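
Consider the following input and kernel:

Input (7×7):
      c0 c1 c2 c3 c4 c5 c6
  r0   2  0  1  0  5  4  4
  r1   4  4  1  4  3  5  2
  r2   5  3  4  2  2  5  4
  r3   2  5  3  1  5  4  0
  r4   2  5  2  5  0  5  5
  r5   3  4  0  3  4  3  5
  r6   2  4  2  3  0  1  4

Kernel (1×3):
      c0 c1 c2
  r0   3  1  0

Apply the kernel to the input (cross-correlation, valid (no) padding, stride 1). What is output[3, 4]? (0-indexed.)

The receptive field on the input at this output position is [5 4 0]. Elementwise product with the kernel and sum: 5·3 + 4·1.

19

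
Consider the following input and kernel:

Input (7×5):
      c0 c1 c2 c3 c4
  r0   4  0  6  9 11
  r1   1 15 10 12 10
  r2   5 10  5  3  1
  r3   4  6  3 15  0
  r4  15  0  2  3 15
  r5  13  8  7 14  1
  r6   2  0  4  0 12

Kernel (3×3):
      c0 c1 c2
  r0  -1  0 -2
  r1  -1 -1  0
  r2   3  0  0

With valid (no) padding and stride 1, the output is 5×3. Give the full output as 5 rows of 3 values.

Output[0,0]: The receptive field on the input at this output position is [4 0 6 / 1 15 10 / 5 10 5]. Elementwise product with the kernel and sum: 4·-1 + 6·-2 + 1·-1 + 15·-1 + 5·3.
Output[0,1]: The receptive field on the input at this output position is [0 6 9 / 15 10 12 / 10 5 3]. Elementwise product with the kernel and sum: 0·-1 + 9·-2 + 15·-1 + 10·-1 + 10·3.

-17 -13 -35
-24 -36 -29
20 -25 -19
14 -14 13
-34 -21 -41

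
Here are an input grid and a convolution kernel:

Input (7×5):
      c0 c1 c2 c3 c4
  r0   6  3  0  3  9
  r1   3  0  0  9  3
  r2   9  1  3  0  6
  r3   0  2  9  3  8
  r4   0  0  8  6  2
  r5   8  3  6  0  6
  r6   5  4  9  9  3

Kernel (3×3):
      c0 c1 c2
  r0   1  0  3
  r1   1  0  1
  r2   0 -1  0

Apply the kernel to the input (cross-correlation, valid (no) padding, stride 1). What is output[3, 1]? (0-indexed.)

The receptive field on the input at this output position is [2 9 3 / 0 8 6 / 3 6 0]. Elementwise product with the kernel and sum: 2·1 + 3·3 + 0·1 + 6·1 + 6·-1.

11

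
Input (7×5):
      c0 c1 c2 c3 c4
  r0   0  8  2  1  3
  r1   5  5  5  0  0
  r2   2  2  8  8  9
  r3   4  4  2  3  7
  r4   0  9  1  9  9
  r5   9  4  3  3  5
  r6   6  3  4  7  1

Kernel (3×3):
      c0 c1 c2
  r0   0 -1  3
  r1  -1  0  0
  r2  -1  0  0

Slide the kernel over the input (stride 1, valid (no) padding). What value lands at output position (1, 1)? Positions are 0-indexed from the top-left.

-11

The receptive field on the input at this output position is [5 5 0 / 2 8 8 / 4 2 3]. Elementwise product with the kernel and sum: 5·-1 + 0·3 + 2·-1 + 4·-1.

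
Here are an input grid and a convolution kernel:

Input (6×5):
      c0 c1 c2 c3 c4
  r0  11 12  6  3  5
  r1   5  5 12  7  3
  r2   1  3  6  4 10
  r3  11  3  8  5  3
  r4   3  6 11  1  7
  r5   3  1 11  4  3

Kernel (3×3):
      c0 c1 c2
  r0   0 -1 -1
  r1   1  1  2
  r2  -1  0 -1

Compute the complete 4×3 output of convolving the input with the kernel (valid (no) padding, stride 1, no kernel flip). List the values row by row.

9 15 1
-20 -10 9
7 4 -13
6 1 4

Output[0,0]: The receptive field on the input at this output position is [11 12 6 / 5 5 12 / 1 3 6]. Elementwise product with the kernel and sum: 12·-1 + 6·-1 + 5·1 + 5·1 + 12·2 + 1·-1 + 6·-1.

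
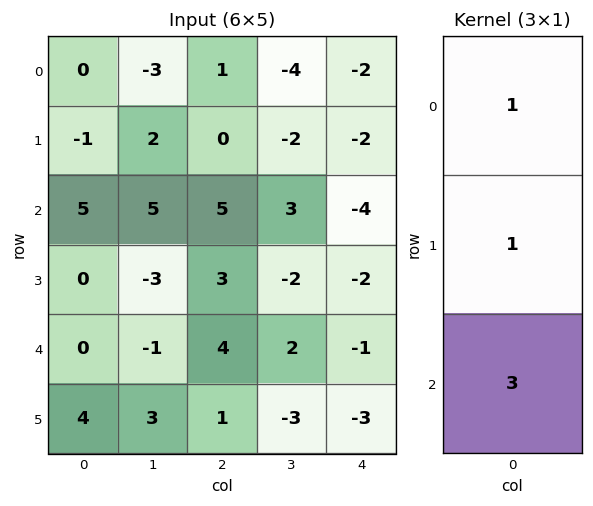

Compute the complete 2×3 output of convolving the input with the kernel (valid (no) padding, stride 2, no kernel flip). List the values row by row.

14 16 -16
5 20 -9

Output[0,0]: The receptive field on the input at this output position is [0 / -1 / 5]. Elementwise product with the kernel and sum: 0·1 + -1·1 + 5·3.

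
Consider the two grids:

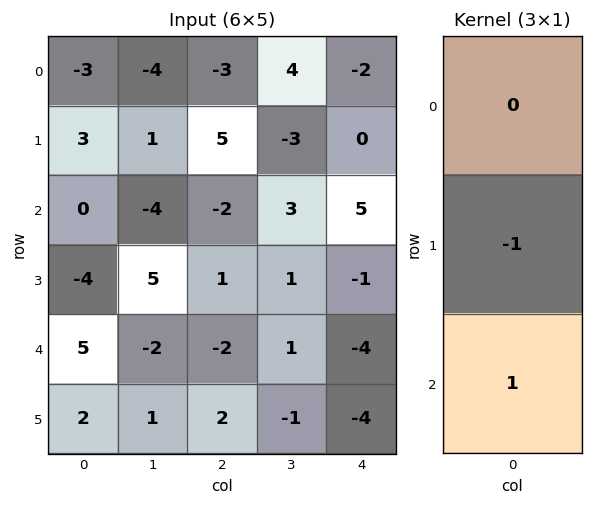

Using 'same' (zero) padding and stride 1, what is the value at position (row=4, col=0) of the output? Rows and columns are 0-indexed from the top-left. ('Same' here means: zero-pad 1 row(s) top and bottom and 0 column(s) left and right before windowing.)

-3

The receptive field on the zero-padded input at this output position is [-4 / 5 / 2]. Elementwise product with the kernel and sum: 5·-1 + 2·1.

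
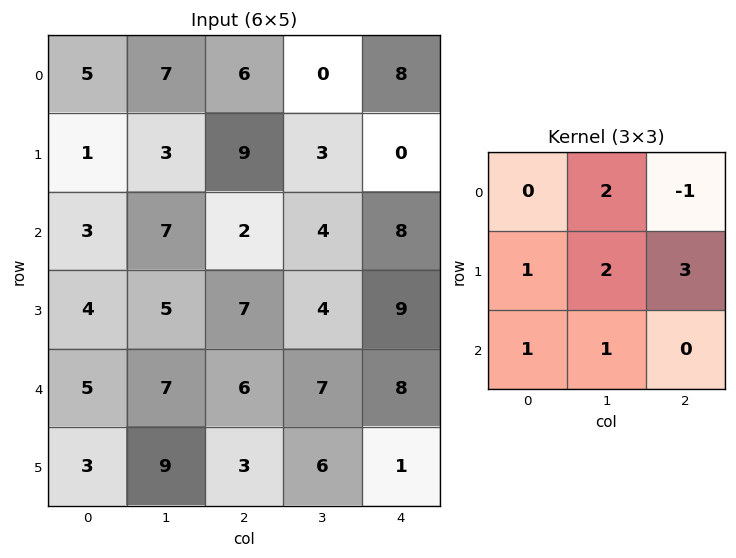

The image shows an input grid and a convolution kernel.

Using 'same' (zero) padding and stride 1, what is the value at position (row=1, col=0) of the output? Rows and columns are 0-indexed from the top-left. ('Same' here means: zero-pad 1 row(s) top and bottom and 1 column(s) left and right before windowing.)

17

The receptive field on the zero-padded input at this output position is [0 5 7 / 0 1 3 / 0 3 7]. Elementwise product with the kernel and sum: 5·2 + 7·-1 + 0·1 + 1·2 + 3·3 + 0·1 + 3·1.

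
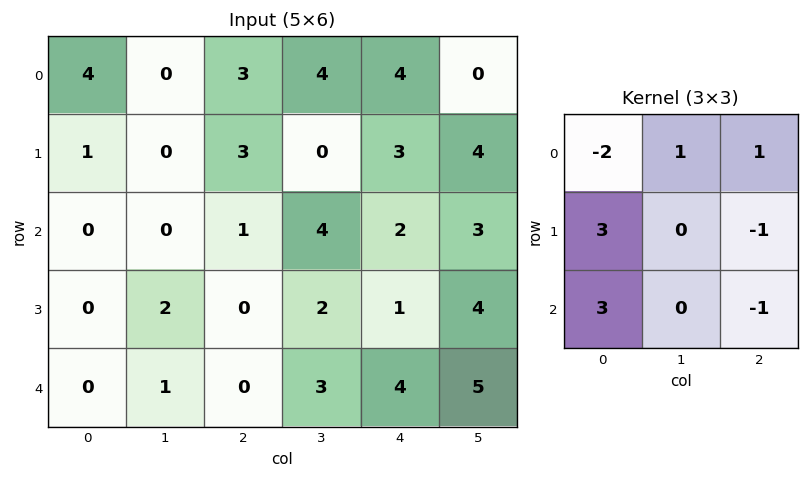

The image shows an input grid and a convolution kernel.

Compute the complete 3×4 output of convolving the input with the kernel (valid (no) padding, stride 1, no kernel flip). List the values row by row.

Output[0,0]: The receptive field on the input at this output position is [4 0 3 / 1 0 3 / 0 0 1]. Elementwise product with the kernel and sum: 4·-2 + 0·1 + 3·1 + 1·3 + 3·-1 + 0·3 + 1·-1.
Output[0,1]: The receptive field on the input at this output position is [0 3 4 / 0 3 0 / 0 1 4]. Elementwise product with the kernel and sum: 0·-2 + 3·1 + 4·1 + 0·3 + 0·-1 + 0·3 + 4·-1.

-6 3 9 1
0 3 -3 18
1 9 -1 3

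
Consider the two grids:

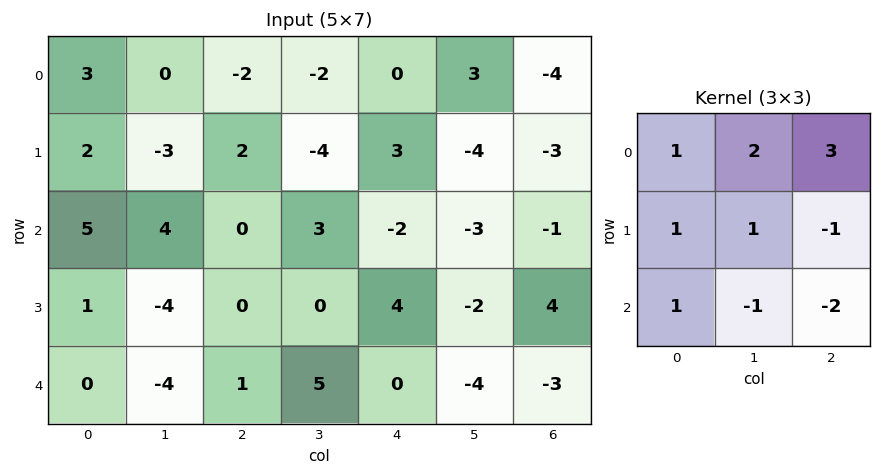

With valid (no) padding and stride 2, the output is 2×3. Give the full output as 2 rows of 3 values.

-5 -10 -1
12 -8 -3

Output[0,0]: The receptive field on the input at this output position is [3 0 -2 / 2 -3 2 / 5 4 0]. Elementwise product with the kernel and sum: 3·1 + 0·2 + -2·3 + 2·1 + -3·1 + 2·-1 + 5·1 + 4·-1 + 0·-2.
Output[0,1]: The receptive field on the input at this output position is [-2 -2 0 / 2 -4 3 / 0 3 -2]. Elementwise product with the kernel and sum: -2·1 + -2·2 + 0·3 + 2·1 + -4·1 + 3·-1 + 0·1 + 3·-1 + -2·-2.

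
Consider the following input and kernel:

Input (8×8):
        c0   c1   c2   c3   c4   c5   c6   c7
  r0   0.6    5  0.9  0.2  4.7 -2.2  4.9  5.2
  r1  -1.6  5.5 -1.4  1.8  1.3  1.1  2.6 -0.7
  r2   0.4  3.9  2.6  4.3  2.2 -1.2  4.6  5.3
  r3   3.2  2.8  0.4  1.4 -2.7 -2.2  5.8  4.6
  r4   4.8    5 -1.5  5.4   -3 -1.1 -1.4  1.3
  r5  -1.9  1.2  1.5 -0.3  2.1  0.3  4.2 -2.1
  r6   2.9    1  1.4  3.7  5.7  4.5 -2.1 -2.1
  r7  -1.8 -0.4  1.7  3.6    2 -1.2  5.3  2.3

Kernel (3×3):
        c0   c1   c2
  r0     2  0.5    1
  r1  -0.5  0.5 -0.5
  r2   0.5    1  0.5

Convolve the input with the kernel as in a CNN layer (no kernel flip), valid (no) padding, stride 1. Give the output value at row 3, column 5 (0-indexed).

5.6

The receptive field on the input at this output position is [-2.2 5.8 4.6 / -1.1 -1.4 1.3 / 0.3 4.2 -2.1]. Elementwise product with the kernel and sum: -2.2·2 + 5.8·0.5 + 4.6·1 + -1.1·-0.5 + -1.4·0.5 + 1.3·-0.5 + 0.3·0.5 + 4.2·1 + -2.1·0.5.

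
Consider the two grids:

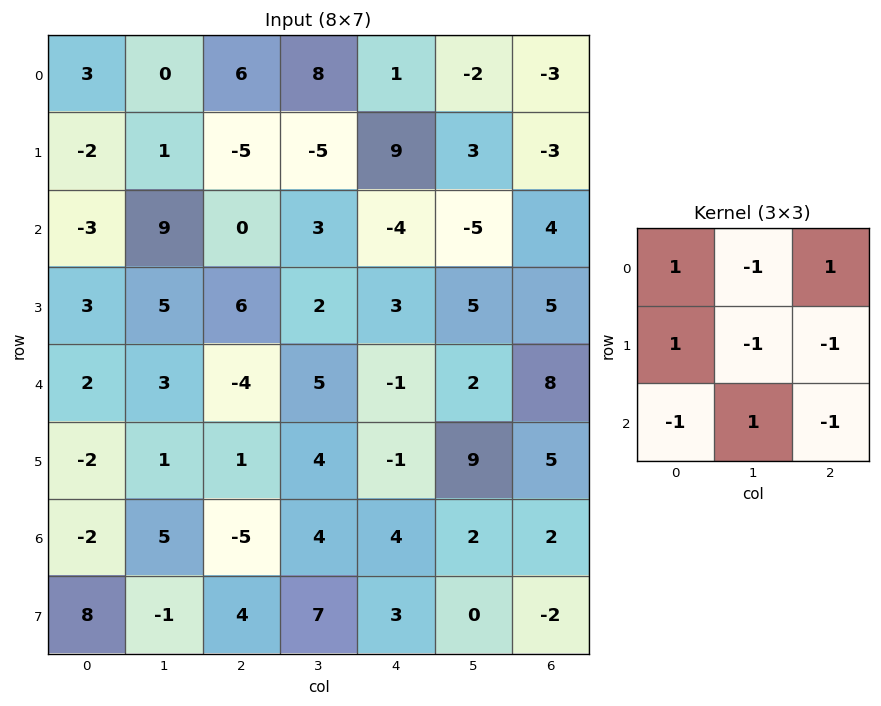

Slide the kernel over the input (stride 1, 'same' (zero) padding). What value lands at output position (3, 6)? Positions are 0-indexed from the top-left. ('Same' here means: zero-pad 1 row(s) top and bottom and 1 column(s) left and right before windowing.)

-3

The receptive field on the zero-padded input at this output position is [-5 4 0 / 5 5 0 / 2 8 0]. Elementwise product with the kernel and sum: -5·1 + 4·-1 + 0·1 + 5·1 + 5·-1 + 0·-1 + 2·-1 + 8·1 + 0·-1.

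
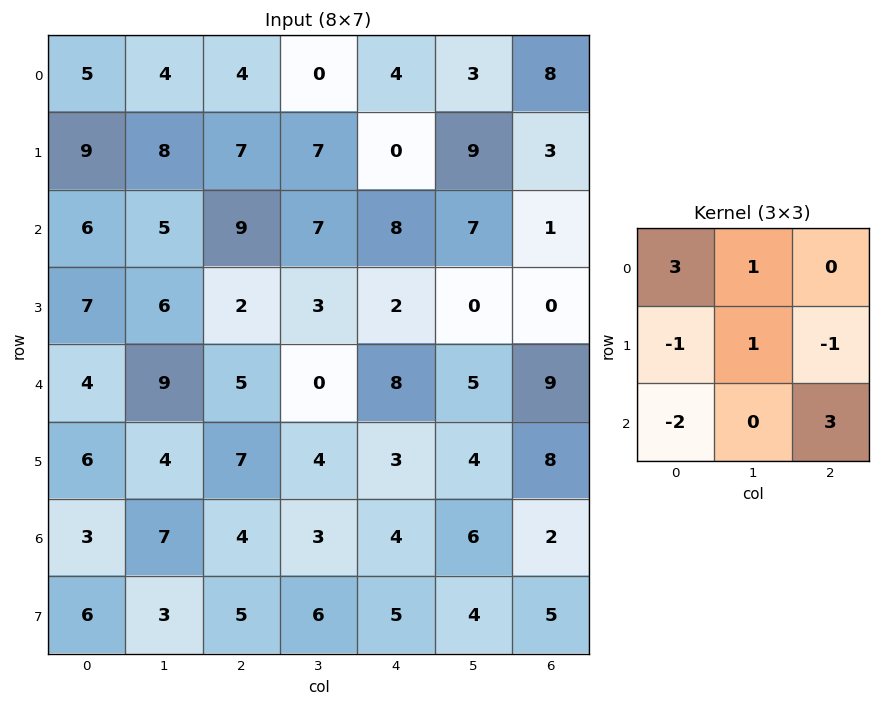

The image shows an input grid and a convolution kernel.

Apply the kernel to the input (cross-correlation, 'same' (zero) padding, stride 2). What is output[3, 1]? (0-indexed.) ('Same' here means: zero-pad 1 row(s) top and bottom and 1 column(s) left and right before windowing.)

The receptive field on the zero-padded input at this output position is [4 7 4 / 7 4 3 / 3 5 6]. Elementwise product with the kernel and sum: 4·3 + 7·1 + 7·-1 + 4·1 + 3·-1 + 3·-2 + 6·3.

25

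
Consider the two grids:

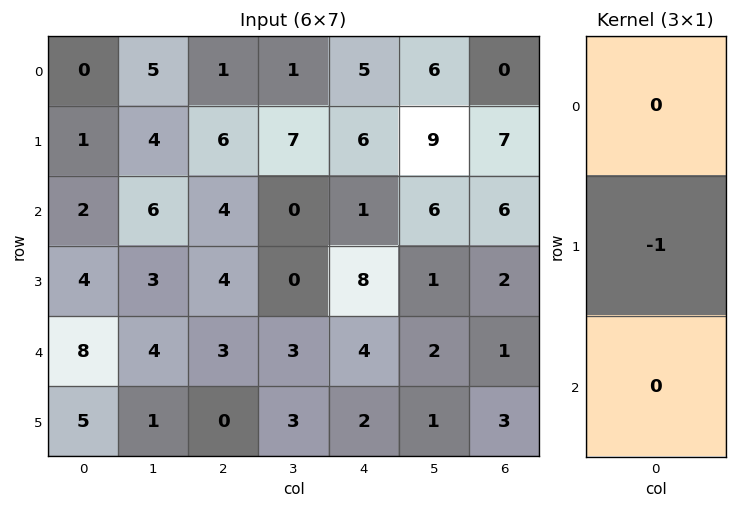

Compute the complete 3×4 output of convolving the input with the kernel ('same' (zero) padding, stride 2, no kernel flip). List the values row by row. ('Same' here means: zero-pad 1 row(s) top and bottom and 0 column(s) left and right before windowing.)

0 -1 -5 0
-2 -4 -1 -6
-8 -3 -4 -1

Output[0,0]: The receptive field on the zero-padded input at this output position is [0 / 0 / 1]. Elementwise product with the kernel and sum: 0·-1.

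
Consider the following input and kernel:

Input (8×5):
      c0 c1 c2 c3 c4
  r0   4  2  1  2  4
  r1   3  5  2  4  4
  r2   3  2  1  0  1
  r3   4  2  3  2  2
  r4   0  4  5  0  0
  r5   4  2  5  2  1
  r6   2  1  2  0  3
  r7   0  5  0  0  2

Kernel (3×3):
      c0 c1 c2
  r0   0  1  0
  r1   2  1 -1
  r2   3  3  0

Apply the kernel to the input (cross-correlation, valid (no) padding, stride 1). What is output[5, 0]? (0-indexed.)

20

The receptive field on the input at this output position is [4 2 5 / 2 1 2 / 0 5 0]. Elementwise product with the kernel and sum: 2·1 + 2·2 + 1·1 + 2·-1 + 0·3 + 5·3.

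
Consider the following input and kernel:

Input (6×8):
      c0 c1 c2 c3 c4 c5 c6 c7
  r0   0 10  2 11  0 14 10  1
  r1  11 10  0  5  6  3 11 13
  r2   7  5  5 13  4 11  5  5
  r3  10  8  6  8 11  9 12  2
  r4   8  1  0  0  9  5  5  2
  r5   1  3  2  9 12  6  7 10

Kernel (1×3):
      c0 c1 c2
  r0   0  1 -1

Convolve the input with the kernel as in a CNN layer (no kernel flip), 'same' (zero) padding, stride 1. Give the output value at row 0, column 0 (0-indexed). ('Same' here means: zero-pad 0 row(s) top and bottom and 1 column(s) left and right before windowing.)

-10

The receptive field on the zero-padded input at this output position is [0 0 10]. Elementwise product with the kernel and sum: 0·1 + 10·-1.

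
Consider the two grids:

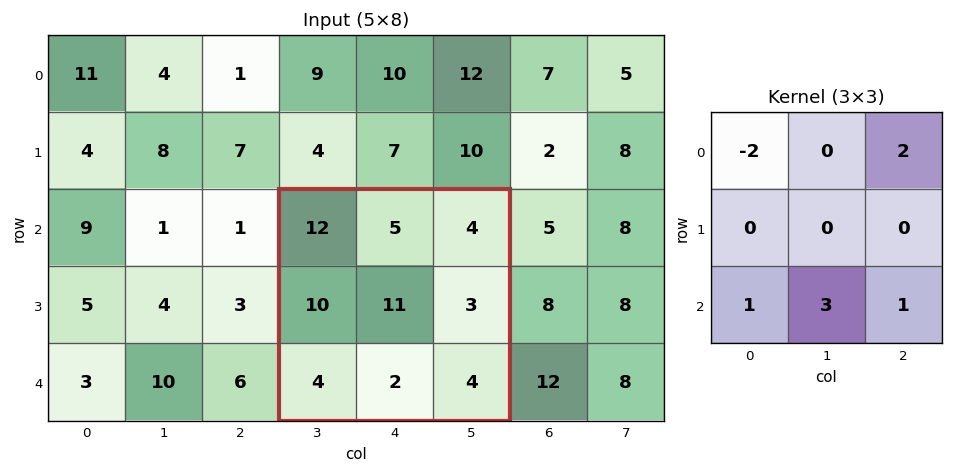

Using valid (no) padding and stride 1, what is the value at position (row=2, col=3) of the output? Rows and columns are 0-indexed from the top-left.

-2

The receptive field on the input at this output position is [12 5 4 / 10 11 3 / 4 2 4]. Elementwise product with the kernel and sum: 12·-2 + 4·2 + 4·1 + 2·3 + 4·1.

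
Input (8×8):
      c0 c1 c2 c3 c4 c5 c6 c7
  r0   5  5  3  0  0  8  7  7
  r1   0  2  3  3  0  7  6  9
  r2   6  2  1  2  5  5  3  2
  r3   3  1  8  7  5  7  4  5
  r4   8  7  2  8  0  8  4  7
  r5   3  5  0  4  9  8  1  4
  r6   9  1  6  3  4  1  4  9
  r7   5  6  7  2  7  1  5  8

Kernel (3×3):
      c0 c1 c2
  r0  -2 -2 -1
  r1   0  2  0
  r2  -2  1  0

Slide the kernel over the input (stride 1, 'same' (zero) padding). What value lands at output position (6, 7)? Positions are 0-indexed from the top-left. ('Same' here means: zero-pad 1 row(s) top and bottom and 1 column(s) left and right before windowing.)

6

The receptive field on the zero-padded input at this output position is [1 4 0 / 4 9 0 / 5 8 0]. Elementwise product with the kernel and sum: 1·-2 + 4·-2 + 0·-1 + 9·2 + 5·-2 + 8·1.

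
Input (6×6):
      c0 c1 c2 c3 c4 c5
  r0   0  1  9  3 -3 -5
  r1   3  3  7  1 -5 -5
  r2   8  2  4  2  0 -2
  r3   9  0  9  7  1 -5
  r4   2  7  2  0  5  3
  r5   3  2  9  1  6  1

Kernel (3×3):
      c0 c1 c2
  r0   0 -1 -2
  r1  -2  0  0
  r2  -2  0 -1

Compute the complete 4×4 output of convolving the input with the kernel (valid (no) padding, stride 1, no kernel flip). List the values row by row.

-45 -27 -19 9
-60 -20 -18 2
-34 -22 -29 -13
-37 -42 -37 6

Output[0,0]: The receptive field on the input at this output position is [0 1 9 / 3 3 7 / 8 2 4]. Elementwise product with the kernel and sum: 1·-1 + 9·-2 + 3·-2 + 8·-2 + 4·-1.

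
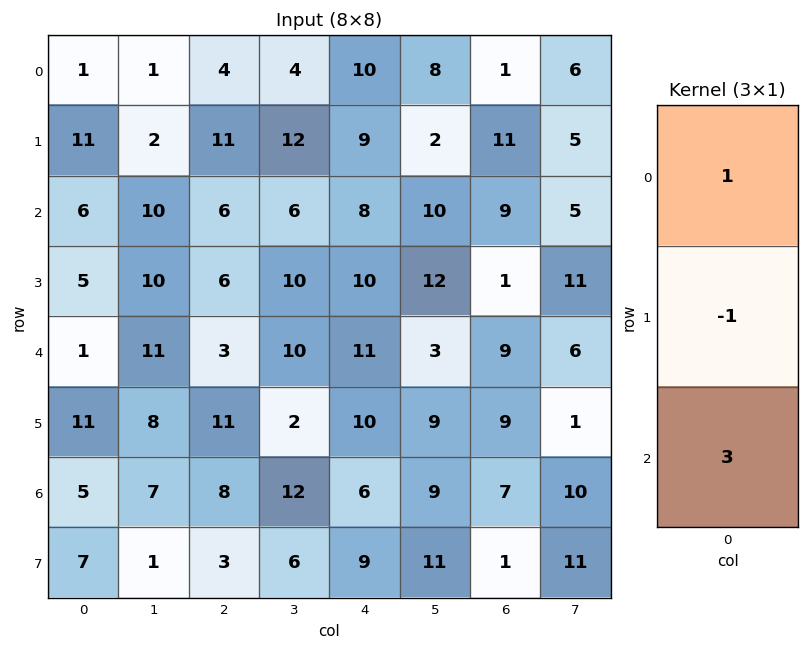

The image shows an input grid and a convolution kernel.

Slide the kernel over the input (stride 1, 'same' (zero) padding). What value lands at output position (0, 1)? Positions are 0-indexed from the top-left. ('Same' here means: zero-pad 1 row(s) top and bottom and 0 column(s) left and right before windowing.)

5

The receptive field on the zero-padded input at this output position is [0 / 1 / 2]. Elementwise product with the kernel and sum: 0·1 + 1·-1 + 2·3.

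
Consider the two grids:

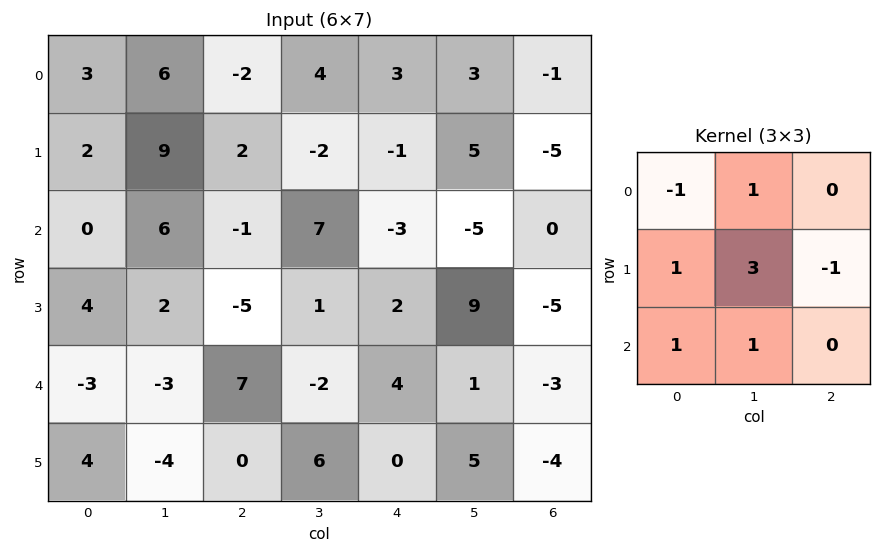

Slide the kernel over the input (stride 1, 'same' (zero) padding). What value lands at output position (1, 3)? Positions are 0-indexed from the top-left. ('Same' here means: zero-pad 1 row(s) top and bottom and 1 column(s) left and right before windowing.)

The receptive field on the zero-padded input at this output position is [-2 4 3 / 2 -2 -1 / -1 7 -3]. Elementwise product with the kernel and sum: -2·-1 + 4·1 + 2·1 + -2·3 + -1·-1 + -1·1 + 7·1.

9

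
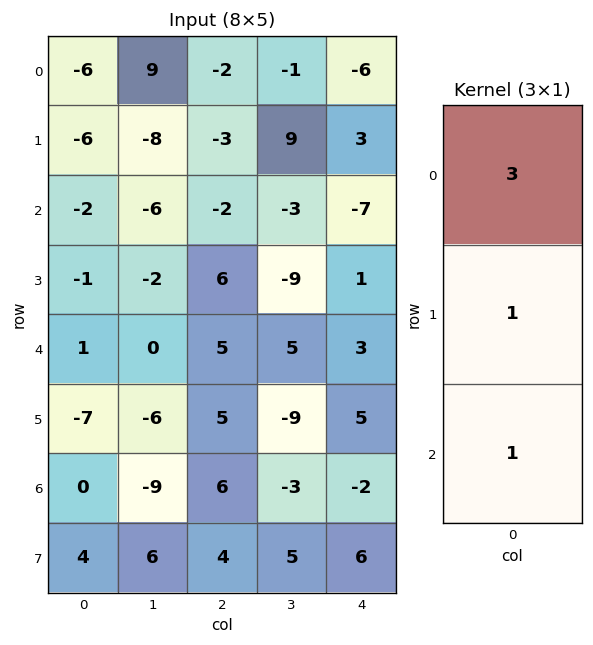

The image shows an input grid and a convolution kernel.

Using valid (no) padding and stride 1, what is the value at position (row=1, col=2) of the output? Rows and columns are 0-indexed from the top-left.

-5

The receptive field on the input at this output position is [-3 / -2 / 6]. Elementwise product with the kernel and sum: -3·3 + -2·1 + 6·1.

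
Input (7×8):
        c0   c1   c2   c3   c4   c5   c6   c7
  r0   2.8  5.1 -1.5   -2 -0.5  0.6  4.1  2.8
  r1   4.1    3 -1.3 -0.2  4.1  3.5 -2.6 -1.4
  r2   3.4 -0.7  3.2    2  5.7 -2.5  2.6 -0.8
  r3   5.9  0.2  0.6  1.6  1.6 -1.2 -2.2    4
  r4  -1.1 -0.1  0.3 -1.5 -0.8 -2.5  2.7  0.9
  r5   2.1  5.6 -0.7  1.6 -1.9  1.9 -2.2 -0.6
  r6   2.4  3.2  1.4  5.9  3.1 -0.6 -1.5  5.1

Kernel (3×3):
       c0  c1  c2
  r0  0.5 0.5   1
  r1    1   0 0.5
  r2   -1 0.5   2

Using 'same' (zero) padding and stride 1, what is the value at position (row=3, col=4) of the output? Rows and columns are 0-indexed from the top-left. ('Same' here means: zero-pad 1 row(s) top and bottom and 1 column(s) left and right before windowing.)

The receptive field on the zero-padded input at this output position is [2 5.7 -2.5 / 1.6 1.6 -1.2 / -1.5 -0.8 -2.5]. Elementwise product with the kernel and sum: 2·0.5 + 5.7·0.5 + -2.5·1 + 1.6·1 + -1.2·0.5 + -1.5·-1 + -0.8·0.5 + -2.5·2.

-1.55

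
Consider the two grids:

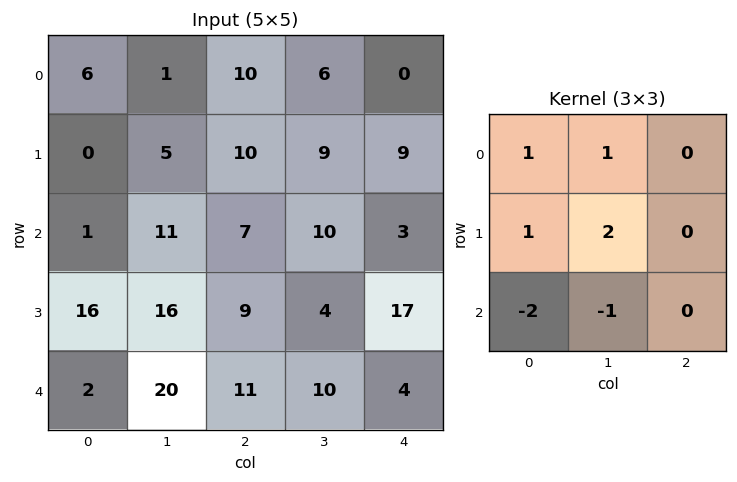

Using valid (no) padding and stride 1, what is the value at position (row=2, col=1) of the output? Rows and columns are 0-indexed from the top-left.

1

The receptive field on the input at this output position is [11 7 10 / 16 9 4 / 20 11 10]. Elementwise product with the kernel and sum: 11·1 + 7·1 + 16·1 + 9·2 + 20·-2 + 11·-1.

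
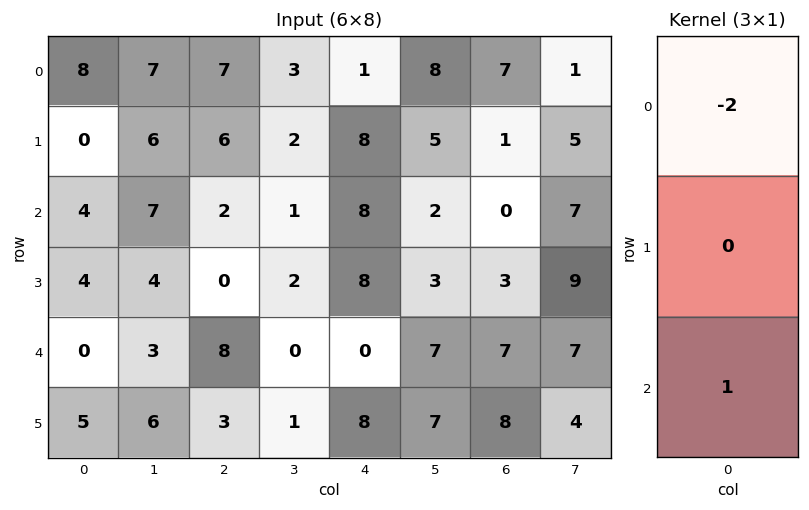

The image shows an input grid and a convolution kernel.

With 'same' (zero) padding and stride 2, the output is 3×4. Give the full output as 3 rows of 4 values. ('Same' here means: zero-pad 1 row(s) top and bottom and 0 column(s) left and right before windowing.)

0 6 8 1
4 -12 -8 1
-3 3 -8 2

Output[0,0]: The receptive field on the zero-padded input at this output position is [0 / 8 / 0]. Elementwise product with the kernel and sum: 0·-2 + 0·1.
Output[0,1]: The receptive field on the zero-padded input at this output position is [0 / 7 / 6]. Elementwise product with the kernel and sum: 0·-2 + 6·1.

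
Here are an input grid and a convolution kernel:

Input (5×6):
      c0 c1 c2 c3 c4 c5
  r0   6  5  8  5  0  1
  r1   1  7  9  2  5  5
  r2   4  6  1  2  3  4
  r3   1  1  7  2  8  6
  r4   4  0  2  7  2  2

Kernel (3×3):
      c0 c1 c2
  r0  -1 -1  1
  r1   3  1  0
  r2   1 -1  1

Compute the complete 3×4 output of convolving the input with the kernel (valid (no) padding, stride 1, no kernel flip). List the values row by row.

Output[0,0]: The receptive field on the input at this output position is [6 5 8 / 1 7 9 / 4 6 1]. Elementwise product with the kernel and sum: 6·-1 + 5·-1 + 8·1 + 1·3 + 7·1 + 4·1 + 6·-1 + 1·1.
Output[0,1]: The receptive field on the input at this output position is [5 8 5 / 7 9 2 / 6 1 2]. Elementwise product with the kernel and sum: 5·-1 + 8·-1 + 5·1 + 7·3 + 9·1 + 6·1 + 1·-1 + 2·1.

6 29 18 10
26 1 12 7
1 10 20 20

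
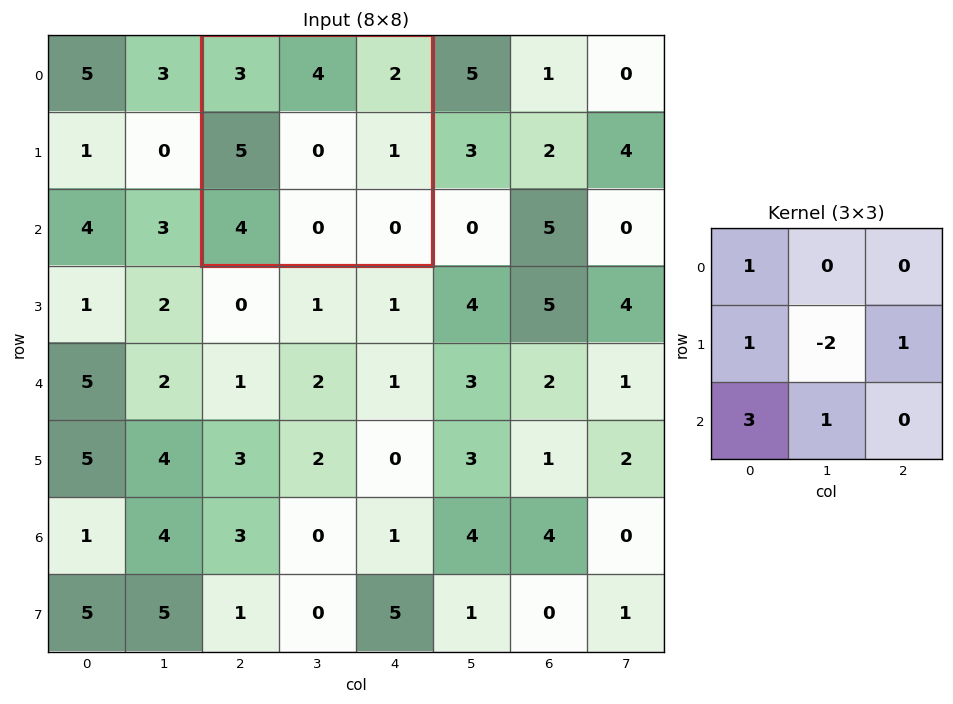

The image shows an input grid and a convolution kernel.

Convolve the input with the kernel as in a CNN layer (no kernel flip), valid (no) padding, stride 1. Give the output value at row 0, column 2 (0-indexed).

The receptive field on the input at this output position is [3 4 2 / 5 0 1 / 4 0 0]. Elementwise product with the kernel and sum: 3·1 + 5·1 + 0·-2 + 1·1 + 4·3 + 0·1.

21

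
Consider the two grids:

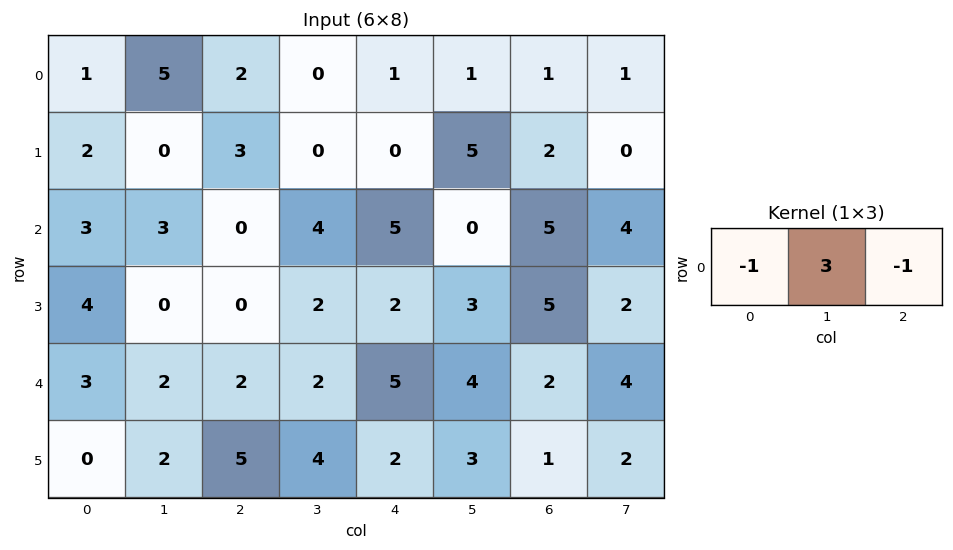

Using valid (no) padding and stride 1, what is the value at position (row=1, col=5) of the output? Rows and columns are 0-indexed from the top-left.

The receptive field on the input at this output position is [5 2 0]. Elementwise product with the kernel and sum: 5·-1 + 2·3 + 0·-1.

1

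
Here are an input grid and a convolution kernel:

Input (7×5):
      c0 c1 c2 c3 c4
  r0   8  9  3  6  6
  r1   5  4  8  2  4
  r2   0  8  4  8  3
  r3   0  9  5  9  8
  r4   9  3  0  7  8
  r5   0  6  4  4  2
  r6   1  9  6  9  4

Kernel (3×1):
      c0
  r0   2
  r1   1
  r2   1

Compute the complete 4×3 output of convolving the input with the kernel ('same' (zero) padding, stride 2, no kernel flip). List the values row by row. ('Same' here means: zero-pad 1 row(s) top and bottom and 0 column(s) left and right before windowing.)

13 11 10
10 25 19
9 14 26
1 14 8

Output[0,0]: The receptive field on the zero-padded input at this output position is [0 / 8 / 5]. Elementwise product with the kernel and sum: 0·2 + 8·1 + 5·1.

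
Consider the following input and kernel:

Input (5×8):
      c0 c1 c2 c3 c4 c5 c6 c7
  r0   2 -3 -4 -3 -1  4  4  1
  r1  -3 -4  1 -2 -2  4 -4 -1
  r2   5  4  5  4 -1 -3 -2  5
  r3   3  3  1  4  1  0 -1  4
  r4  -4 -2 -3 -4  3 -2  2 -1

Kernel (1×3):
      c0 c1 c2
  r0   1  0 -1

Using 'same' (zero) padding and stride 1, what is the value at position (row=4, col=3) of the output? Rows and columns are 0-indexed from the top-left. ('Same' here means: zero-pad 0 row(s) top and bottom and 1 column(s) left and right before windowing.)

-6

The receptive field on the zero-padded input at this output position is [-3 -4 3]. Elementwise product with the kernel and sum: -3·1 + 3·-1.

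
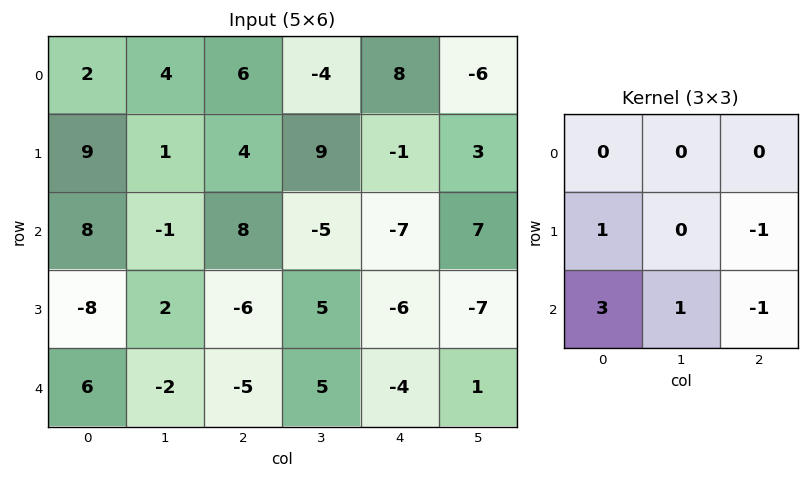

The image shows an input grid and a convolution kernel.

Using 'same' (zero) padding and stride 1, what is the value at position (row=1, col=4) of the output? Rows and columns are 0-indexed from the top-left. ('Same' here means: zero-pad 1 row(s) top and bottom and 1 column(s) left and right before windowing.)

The receptive field on the zero-padded input at this output position is [-4 8 -6 / 9 -1 3 / -5 -7 7]. Elementwise product with the kernel and sum: 9·1 + 3·-1 + -5·3 + -7·1 + 7·-1.

-23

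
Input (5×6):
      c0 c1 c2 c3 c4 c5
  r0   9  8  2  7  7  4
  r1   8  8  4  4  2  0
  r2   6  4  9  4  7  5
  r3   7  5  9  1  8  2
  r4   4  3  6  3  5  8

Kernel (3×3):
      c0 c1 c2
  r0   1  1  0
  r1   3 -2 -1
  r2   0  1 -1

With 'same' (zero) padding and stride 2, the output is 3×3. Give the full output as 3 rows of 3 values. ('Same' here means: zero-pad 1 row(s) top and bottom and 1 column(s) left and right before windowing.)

Output[0,0]: The receptive field on the zero-padded input at this output position is [0 0 0 / 0 9 8 / 0 8 8]. Elementwise product with the kernel and sum: 0·1 + 0·1 + 0·3 + 9·-2 + 8·-1 + 8·1 + 8·-1.

-26 13 5
-6 10 5
-4 8 0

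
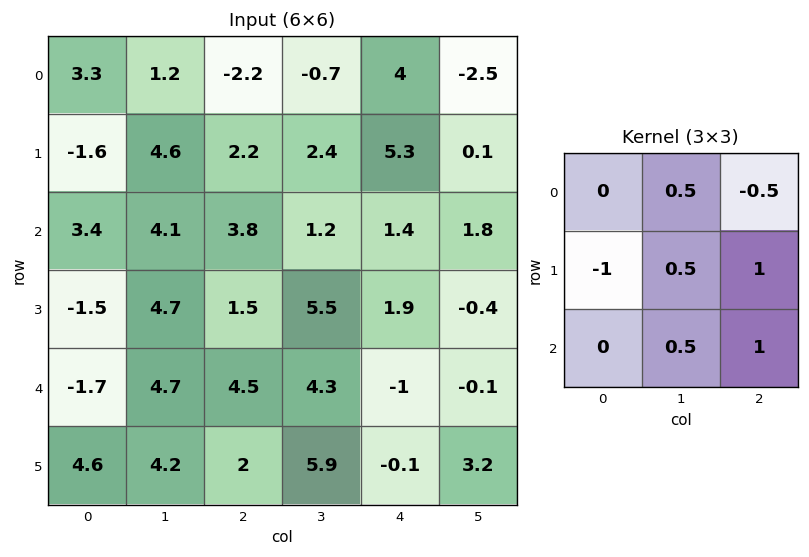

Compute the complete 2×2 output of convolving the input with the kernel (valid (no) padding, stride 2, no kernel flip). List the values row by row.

Output[0,0]: The receptive field on the input at this output position is [3.3 1.2 -2.2 / -1.6 4.6 2.2 / 3.4 4.1 3.8]. Elementwise product with the kernel and sum: 1.2·0.5 + -2.2·-0.5 + -1.6·-1 + 4.6·0.5 + 2.2·1 + 4.1·0.5 + 3.8·1.
Output[0,1]: The receptive field on the input at this output position is [-2.2 -0.7 4 / 2.2 2.4 5.3 / 3.8 1.2 1.4]. Elementwise product with the kernel and sum: -0.7·0.5 + 4·-0.5 + 2.2·-1 + 2.4·0.5 + 5.3·1 + 1.2·0.5 + 1.4·1.

13.65 3.95
12.35 4.2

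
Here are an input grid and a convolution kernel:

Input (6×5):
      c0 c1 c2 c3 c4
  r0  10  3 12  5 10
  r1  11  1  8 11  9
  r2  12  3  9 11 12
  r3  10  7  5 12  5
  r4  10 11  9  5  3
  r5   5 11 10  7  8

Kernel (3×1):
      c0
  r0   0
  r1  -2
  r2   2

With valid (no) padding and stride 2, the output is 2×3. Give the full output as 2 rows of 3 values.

2 2 6
0 8 -4

Output[0,0]: The receptive field on the input at this output position is [10 / 11 / 12]. Elementwise product with the kernel and sum: 11·-2 + 12·2.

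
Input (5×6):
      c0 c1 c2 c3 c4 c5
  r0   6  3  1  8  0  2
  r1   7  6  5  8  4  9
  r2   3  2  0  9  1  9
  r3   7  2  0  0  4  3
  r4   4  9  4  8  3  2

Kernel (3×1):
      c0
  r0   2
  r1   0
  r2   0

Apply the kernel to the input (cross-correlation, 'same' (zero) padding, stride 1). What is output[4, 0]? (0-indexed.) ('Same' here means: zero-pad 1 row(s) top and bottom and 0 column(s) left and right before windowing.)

14

The receptive field on the zero-padded input at this output position is [7 / 4 / 0]. Elementwise product with the kernel and sum: 7·2.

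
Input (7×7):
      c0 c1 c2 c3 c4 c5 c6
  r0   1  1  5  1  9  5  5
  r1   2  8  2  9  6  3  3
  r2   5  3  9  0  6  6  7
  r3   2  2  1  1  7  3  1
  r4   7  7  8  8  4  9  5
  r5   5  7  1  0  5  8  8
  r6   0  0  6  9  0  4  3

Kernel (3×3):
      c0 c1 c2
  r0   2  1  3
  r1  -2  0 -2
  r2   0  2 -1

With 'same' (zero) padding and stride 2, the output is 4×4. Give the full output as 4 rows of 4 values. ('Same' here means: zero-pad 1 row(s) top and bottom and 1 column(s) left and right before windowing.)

-6 -9 -3 -4
22 40 32 -1
-3 -20 -14 5
26 -3 3 16

Output[0,0]: The receptive field on the zero-padded input at this output position is [0 0 0 / 0 1 1 / 0 2 8]. Elementwise product with the kernel and sum: 0·2 + 0·1 + 0·3 + 0·-2 + 1·-2 + 2·2 + 8·-1.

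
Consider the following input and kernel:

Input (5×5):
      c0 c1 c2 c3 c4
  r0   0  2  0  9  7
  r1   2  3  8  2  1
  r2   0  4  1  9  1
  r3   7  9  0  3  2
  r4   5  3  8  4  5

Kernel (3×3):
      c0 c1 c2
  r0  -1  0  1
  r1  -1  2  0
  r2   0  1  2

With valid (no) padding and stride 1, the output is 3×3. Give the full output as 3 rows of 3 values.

Output[0,0]: The receptive field on the input at this output position is [0 2 0 / 2 3 8 / 0 4 1]. Elementwise product with the kernel and sum: 0·-1 + 0·1 + 2·-1 + 3·2 + 4·1 + 1·2.

10 39 14
23 3 17
31 12 20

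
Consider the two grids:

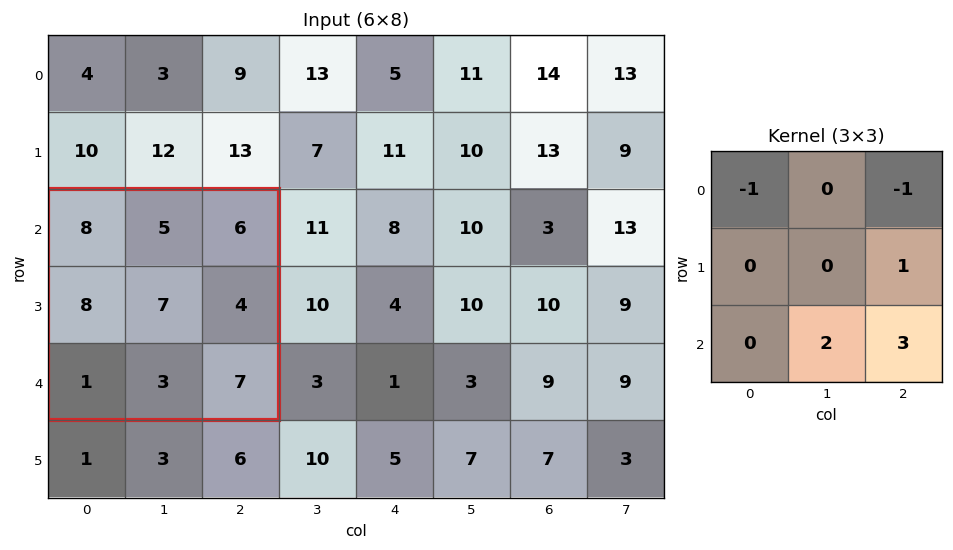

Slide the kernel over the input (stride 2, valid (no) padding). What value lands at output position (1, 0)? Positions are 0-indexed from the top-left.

The receptive field on the input at this output position is [8 5 6 / 8 7 4 / 1 3 7]. Elementwise product with the kernel and sum: 8·-1 + 6·-1 + 4·1 + 3·2 + 7·3.

17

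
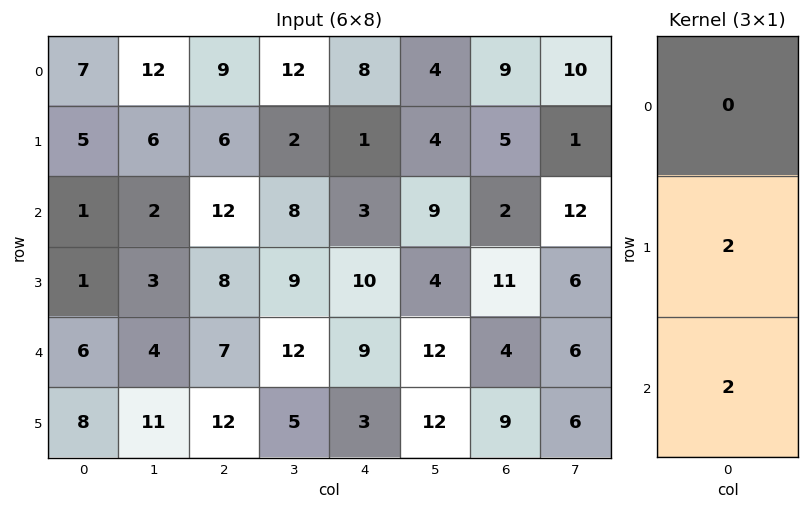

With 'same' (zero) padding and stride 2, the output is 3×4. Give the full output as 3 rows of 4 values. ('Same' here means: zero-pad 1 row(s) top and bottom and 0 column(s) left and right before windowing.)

Output[0,0]: The receptive field on the zero-padded input at this output position is [0 / 7 / 5]. Elementwise product with the kernel and sum: 7·2 + 5·2.

24 30 18 28
4 40 26 26
28 38 24 26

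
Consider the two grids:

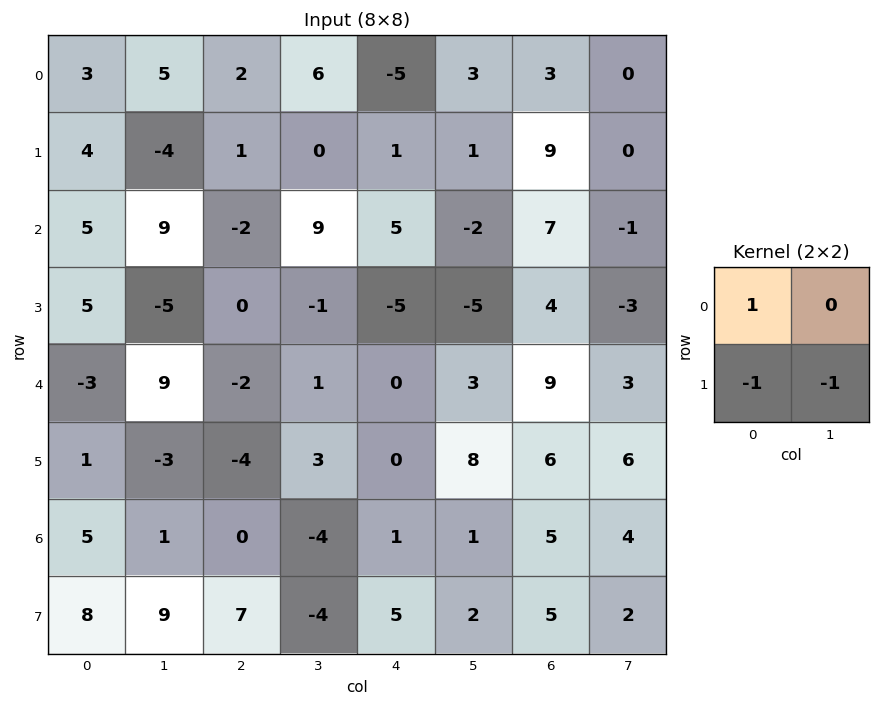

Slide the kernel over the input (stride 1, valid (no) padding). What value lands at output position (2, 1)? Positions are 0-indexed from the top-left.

The receptive field on the input at this output position is [9 -2 / -5 0]. Elementwise product with the kernel and sum: 9·1 + -5·-1 + 0·-1.

14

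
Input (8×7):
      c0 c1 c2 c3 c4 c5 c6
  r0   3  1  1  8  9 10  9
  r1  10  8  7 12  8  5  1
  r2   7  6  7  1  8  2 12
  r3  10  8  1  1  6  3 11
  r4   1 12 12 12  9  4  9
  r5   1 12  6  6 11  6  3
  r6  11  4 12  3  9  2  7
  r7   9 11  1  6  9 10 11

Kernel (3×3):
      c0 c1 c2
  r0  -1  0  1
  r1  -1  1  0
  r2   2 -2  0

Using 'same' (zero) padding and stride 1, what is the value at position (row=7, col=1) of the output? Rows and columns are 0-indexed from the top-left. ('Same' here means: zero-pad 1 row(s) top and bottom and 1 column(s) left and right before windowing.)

3

The receptive field on the zero-padded input at this output position is [11 4 12 / 9 11 1 / 0 0 0]. Elementwise product with the kernel and sum: 11·-1 + 12·1 + 9·-1 + 11·1 + 0·2 + 0·-2.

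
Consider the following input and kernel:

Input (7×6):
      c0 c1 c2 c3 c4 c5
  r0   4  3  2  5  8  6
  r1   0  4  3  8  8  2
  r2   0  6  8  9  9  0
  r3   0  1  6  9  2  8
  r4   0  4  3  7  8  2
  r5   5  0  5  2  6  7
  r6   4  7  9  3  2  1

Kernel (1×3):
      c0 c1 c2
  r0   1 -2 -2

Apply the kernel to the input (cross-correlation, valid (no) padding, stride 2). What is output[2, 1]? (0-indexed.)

The receptive field on the input at this output position is [3 7 8]. Elementwise product with the kernel and sum: 3·1 + 7·-2 + 8·-2.

-27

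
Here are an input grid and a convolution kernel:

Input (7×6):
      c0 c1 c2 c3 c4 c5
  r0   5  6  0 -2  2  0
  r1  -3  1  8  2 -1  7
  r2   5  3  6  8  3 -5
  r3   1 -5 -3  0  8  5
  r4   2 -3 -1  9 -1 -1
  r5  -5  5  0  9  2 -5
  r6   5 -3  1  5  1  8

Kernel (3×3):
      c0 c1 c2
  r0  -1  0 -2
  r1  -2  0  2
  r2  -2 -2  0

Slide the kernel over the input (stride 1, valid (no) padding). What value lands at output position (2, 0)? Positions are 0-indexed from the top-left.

-23

The receptive field on the input at this output position is [5 3 6 / 1 -5 -3 / 2 -3 -1]. Elementwise product with the kernel and sum: 5·-1 + 6·-2 + 1·-2 + -3·2 + 2·-2 + -3·-2.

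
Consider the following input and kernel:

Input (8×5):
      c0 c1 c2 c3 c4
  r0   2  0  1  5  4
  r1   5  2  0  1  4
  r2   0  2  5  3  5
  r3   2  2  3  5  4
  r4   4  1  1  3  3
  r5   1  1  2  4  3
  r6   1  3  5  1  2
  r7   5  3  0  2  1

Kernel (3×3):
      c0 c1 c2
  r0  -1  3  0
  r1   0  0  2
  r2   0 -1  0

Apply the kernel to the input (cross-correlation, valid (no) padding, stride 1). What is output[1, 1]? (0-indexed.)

1

The receptive field on the input at this output position is [2 0 1 / 2 5 3 / 2 3 5]. Elementwise product with the kernel and sum: 2·-1 + 0·3 + 3·2 + 3·-1.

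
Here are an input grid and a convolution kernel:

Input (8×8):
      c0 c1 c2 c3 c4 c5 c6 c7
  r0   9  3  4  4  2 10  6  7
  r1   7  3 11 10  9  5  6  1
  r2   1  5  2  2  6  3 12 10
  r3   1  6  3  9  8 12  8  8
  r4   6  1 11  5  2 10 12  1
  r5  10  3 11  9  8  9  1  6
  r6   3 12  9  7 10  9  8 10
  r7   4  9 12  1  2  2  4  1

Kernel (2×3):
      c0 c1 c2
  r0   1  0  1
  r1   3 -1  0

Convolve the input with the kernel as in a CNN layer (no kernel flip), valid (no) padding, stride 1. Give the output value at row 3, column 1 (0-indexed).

7

The receptive field on the input at this output position is [6 3 9 / 1 11 5]. Elementwise product with the kernel and sum: 6·1 + 9·1 + 1·3 + 11·-1.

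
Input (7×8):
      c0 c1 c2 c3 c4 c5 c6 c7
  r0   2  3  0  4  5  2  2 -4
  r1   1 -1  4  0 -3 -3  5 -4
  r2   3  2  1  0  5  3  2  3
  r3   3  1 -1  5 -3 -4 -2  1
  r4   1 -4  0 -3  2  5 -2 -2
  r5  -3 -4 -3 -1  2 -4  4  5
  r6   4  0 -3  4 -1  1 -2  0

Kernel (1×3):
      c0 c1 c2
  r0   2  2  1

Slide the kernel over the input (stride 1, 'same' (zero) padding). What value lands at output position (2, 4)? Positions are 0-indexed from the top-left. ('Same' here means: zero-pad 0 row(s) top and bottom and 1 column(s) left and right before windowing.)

13

The receptive field on the zero-padded input at this output position is [0 5 3]. Elementwise product with the kernel and sum: 0·2 + 5·2 + 3·1.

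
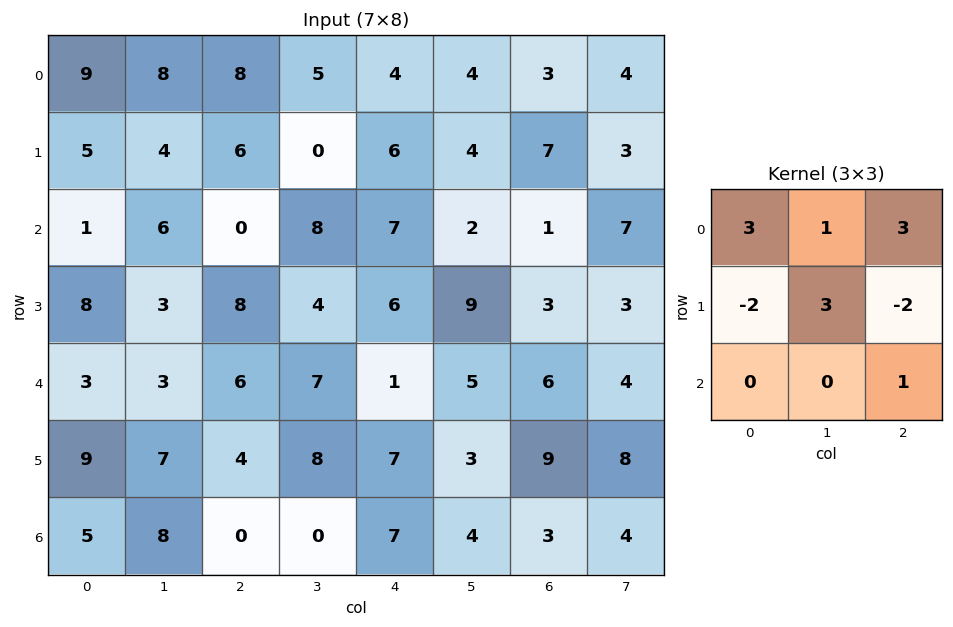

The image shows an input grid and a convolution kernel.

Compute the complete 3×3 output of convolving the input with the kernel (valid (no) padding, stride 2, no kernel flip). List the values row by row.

Output[0,0]: The receptive field on the input at this output position is [9 8 8 / 5 4 6 / 1 6 0]. Elementwise product with the kernel and sum: 9·3 + 8·1 + 8·3 + 5·-2 + 4·3 + 6·-2 + 0·1.

49 24 12
-8 14 41
25 37 6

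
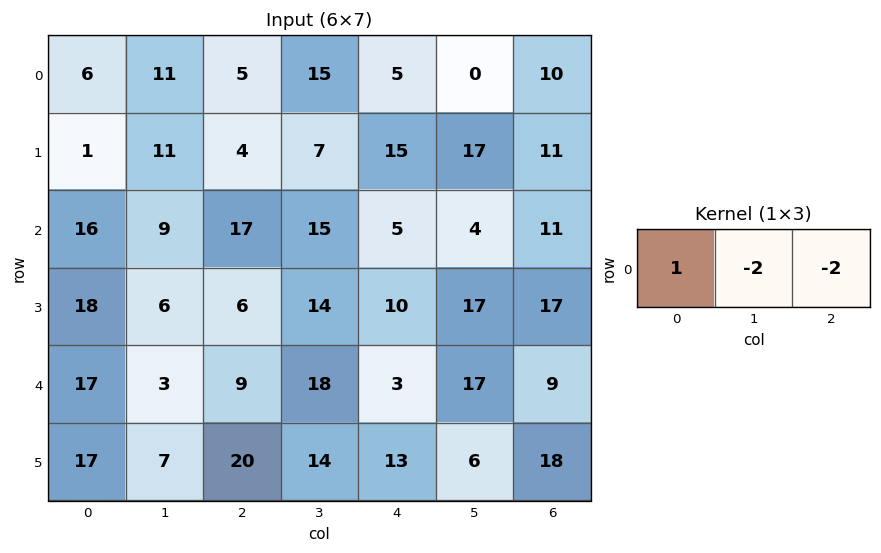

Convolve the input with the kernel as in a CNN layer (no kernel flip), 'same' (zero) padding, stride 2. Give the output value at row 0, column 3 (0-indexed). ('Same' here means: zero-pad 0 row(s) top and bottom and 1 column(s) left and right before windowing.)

The receptive field on the zero-padded input at this output position is [0 10 0]. Elementwise product with the kernel and sum: 0·1 + 10·-2 + 0·-2.

-20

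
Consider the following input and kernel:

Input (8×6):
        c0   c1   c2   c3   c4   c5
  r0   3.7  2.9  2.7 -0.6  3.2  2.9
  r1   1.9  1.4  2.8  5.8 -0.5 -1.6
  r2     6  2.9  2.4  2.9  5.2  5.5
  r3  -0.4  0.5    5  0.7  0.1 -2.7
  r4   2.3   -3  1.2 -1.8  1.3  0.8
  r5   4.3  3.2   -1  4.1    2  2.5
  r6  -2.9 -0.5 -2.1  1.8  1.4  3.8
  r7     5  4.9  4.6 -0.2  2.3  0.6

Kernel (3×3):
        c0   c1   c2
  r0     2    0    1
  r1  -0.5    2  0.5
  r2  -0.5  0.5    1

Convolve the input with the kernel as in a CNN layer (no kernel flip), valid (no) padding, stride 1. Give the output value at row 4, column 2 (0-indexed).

The receptive field on the input at this output position is [1.2 -1.8 1.3 / -1 4.1 2 / -2.1 1.8 1.4]. Elementwise product with the kernel and sum: 1.2·2 + 1.3·1 + -1·-0.5 + 4.1·2 + 2·0.5 + -2.1·-0.5 + 1.8·0.5 + 1.4·1.

16.75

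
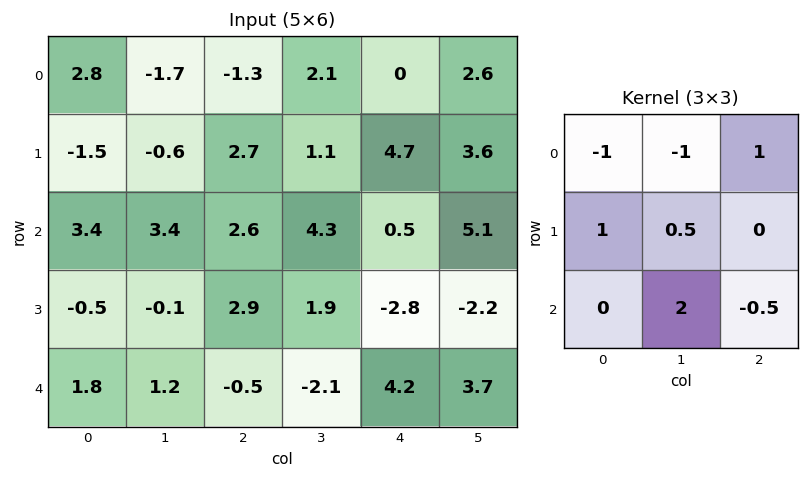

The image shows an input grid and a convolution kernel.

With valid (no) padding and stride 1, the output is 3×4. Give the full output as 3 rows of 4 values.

1.3 8.9 10.8 2.4
8.25 8.55 10.85 -2.15
-2.1 -0.3 -8.85 7.35

Output[0,0]: The receptive field on the input at this output position is [2.8 -1.7 -1.3 / -1.5 -0.6 2.7 / 3.4 3.4 2.6]. Elementwise product with the kernel and sum: 2.8·-1 + -1.7·-1 + -1.3·1 + -1.5·1 + -0.6·0.5 + 3.4·2 + 2.6·-0.5.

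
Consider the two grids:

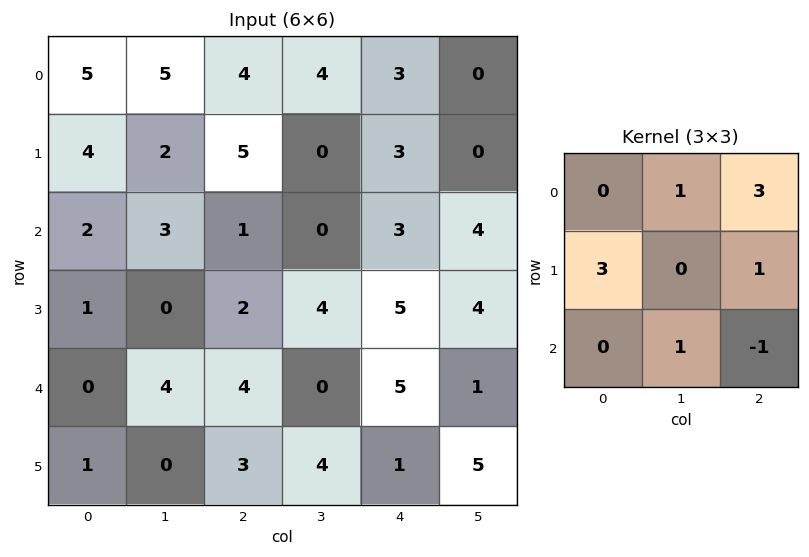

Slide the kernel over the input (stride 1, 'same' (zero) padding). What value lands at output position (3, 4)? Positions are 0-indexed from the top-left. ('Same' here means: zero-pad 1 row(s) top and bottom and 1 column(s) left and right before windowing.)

The receptive field on the zero-padded input at this output position is [0 3 4 / 4 5 4 / 0 5 1]. Elementwise product with the kernel and sum: 3·1 + 4·3 + 4·3 + 4·1 + 5·1 + 1·-1.

35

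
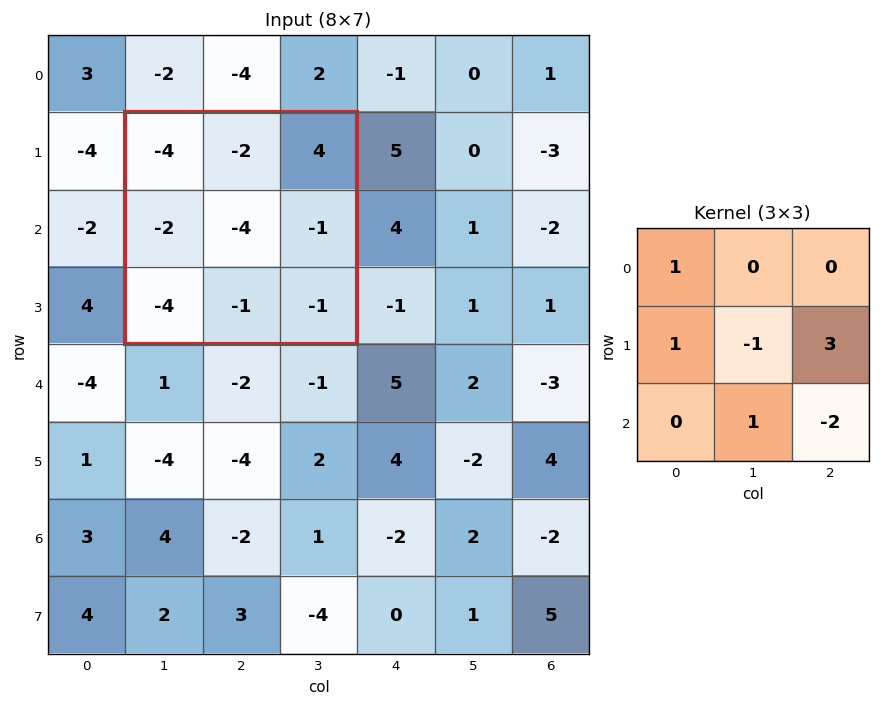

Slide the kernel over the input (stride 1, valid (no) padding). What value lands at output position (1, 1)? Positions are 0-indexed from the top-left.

The receptive field on the input at this output position is [-4 -2 4 / -2 -4 -1 / -4 -1 -1]. Elementwise product with the kernel and sum: -4·1 + -2·1 + -4·-1 + -1·3 + -1·1 + -1·-2.

-4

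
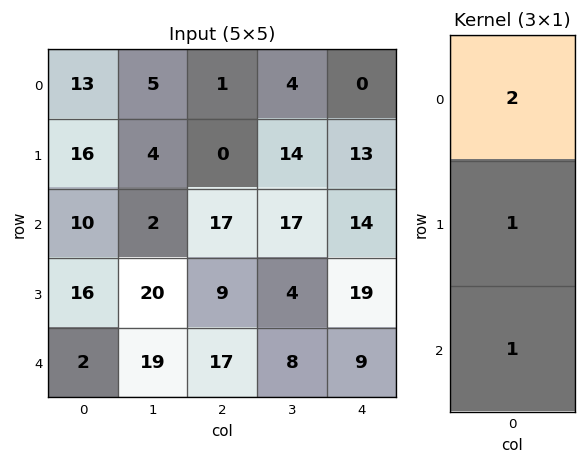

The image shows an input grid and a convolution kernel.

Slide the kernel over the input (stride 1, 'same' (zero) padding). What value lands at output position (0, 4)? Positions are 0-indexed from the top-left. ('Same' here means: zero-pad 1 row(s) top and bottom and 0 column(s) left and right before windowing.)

The receptive field on the zero-padded input at this output position is [0 / 0 / 13]. Elementwise product with the kernel and sum: 0·2 + 0·1 + 13·1.

13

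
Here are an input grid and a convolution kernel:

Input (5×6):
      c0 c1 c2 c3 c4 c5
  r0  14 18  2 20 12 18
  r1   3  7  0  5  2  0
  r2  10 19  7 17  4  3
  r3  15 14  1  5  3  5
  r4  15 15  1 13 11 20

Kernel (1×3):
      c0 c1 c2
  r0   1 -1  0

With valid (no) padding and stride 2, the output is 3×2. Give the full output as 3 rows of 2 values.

-4 -18
-9 -10
0 -12

Output[0,0]: The receptive field on the input at this output position is [14 18 2]. Elementwise product with the kernel and sum: 14·1 + 18·-1.
Output[0,1]: The receptive field on the input at this output position is [2 20 12]. Elementwise product with the kernel and sum: 2·1 + 20·-1.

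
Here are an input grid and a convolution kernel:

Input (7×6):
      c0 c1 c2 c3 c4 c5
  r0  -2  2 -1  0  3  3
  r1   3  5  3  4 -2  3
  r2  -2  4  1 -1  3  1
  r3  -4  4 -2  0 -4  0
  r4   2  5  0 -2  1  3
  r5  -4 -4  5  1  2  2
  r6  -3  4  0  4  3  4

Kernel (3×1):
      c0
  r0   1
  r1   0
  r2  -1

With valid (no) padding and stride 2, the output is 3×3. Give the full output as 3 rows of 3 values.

0 -2 0
-4 1 2
5 0 -2

Output[0,0]: The receptive field on the input at this output position is [-2 / 3 / -2]. Elementwise product with the kernel and sum: -2·1 + -2·-1.
Output[0,1]: The receptive field on the input at this output position is [-1 / 3 / 1]. Elementwise product with the kernel and sum: -1·1 + 1·-1.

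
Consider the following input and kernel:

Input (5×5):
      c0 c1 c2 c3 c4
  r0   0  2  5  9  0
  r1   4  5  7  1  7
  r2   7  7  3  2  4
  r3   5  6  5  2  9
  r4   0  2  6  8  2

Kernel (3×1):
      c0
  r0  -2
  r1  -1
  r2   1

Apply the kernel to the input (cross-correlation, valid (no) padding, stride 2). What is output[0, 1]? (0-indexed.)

-14

The receptive field on the input at this output position is [5 / 7 / 3]. Elementwise product with the kernel and sum: 5·-2 + 7·-1 + 3·1.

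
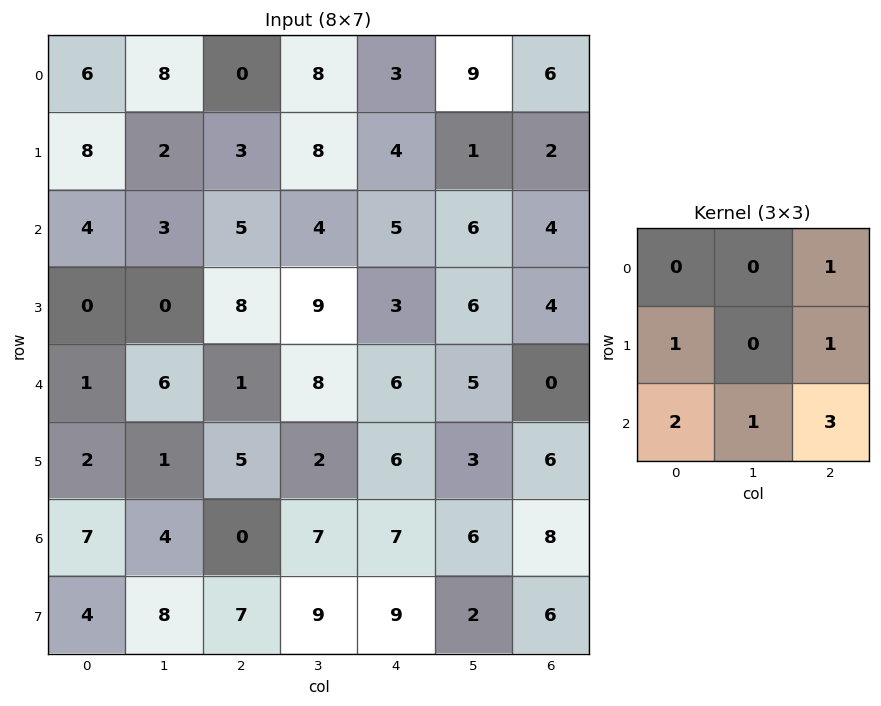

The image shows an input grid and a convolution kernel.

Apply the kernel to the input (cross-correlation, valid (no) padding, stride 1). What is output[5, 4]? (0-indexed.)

59

The receptive field on the input at this output position is [6 3 6 / 7 6 8 / 9 2 6]. Elementwise product with the kernel and sum: 6·1 + 7·1 + 8·1 + 9·2 + 2·1 + 6·3.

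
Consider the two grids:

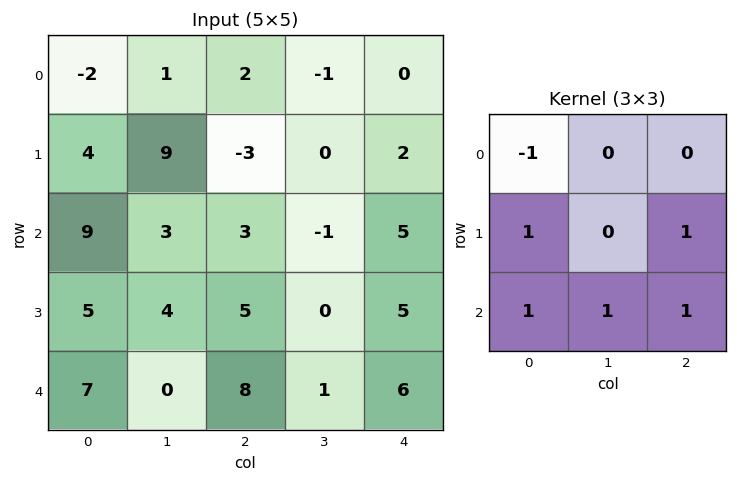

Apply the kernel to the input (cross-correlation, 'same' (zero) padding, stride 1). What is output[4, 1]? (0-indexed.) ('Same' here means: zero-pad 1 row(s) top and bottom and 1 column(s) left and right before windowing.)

10

The receptive field on the zero-padded input at this output position is [5 4 5 / 7 0 8 / 0 0 0]. Elementwise product with the kernel and sum: 5·-1 + 7·1 + 8·1 + 0·1 + 0·1 + 0·1.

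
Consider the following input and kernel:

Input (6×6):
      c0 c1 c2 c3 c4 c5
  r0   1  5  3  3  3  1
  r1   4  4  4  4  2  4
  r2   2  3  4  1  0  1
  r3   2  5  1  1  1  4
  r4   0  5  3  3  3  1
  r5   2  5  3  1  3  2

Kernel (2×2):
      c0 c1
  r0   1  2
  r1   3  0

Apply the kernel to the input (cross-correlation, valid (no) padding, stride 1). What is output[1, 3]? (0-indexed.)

11

The receptive field on the input at this output position is [4 2 / 1 0]. Elementwise product with the kernel and sum: 4·1 + 2·2 + 1·3.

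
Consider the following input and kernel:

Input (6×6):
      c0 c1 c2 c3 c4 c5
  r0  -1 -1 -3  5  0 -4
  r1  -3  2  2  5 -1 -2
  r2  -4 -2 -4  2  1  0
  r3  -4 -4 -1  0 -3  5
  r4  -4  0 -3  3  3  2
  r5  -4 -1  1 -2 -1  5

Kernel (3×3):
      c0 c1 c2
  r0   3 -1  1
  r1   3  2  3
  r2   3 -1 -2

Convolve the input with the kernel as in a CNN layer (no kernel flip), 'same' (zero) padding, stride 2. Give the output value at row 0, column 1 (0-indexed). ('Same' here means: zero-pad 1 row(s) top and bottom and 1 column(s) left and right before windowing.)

The receptive field on the zero-padded input at this output position is [0 0 0 / -1 -3 5 / 2 2 5]. Elementwise product with the kernel and sum: 0·3 + 0·-1 + 0·1 + -1·3 + -3·2 + 5·3 + 2·3 + 2·-1 + 5·-2.

0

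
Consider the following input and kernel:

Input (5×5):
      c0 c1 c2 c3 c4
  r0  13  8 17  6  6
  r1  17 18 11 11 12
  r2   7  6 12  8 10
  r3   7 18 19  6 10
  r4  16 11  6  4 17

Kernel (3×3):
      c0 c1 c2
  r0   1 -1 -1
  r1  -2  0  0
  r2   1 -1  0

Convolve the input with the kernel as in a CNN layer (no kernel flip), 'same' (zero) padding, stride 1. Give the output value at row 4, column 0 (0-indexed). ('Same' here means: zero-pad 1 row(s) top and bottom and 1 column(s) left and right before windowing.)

The receptive field on the zero-padded input at this output position is [0 7 18 / 0 16 11 / 0 0 0]. Elementwise product with the kernel and sum: 0·1 + 7·-1 + 18·-1 + 0·-2 + 0·1 + 0·-1.

-25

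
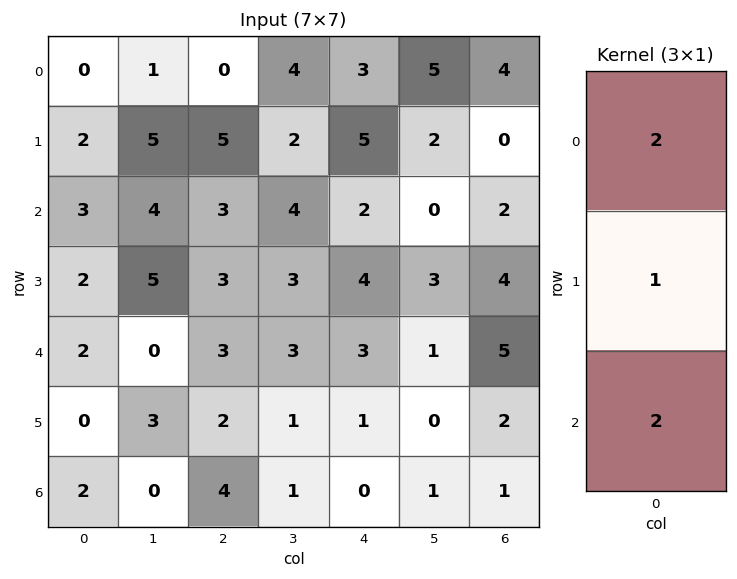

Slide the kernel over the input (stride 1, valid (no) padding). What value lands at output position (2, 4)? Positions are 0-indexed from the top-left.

14

The receptive field on the input at this output position is [2 / 4 / 3]. Elementwise product with the kernel and sum: 2·2 + 4·1 + 3·2.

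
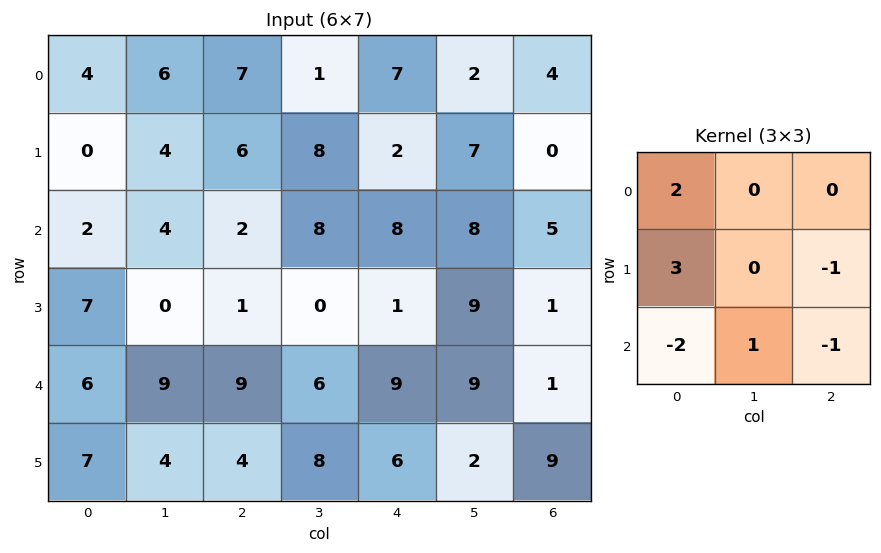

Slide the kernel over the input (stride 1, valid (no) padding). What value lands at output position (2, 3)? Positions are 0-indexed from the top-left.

-5

The receptive field on the input at this output position is [8 8 8 / 0 1 9 / 6 9 9]. Elementwise product with the kernel and sum: 8·2 + 0·3 + 9·-1 + 6·-2 + 9·1 + 9·-1.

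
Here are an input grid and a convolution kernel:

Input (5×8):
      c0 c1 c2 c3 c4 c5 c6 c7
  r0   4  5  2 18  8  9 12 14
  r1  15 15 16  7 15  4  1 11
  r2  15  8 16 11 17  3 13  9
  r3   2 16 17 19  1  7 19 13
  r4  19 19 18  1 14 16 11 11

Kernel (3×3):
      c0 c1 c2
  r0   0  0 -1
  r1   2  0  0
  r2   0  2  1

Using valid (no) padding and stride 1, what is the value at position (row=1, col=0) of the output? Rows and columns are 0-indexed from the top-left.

63

The receptive field on the input at this output position is [15 15 16 / 15 8 16 / 2 16 17]. Elementwise product with the kernel and sum: 16·-1 + 15·2 + 16·2 + 17·1.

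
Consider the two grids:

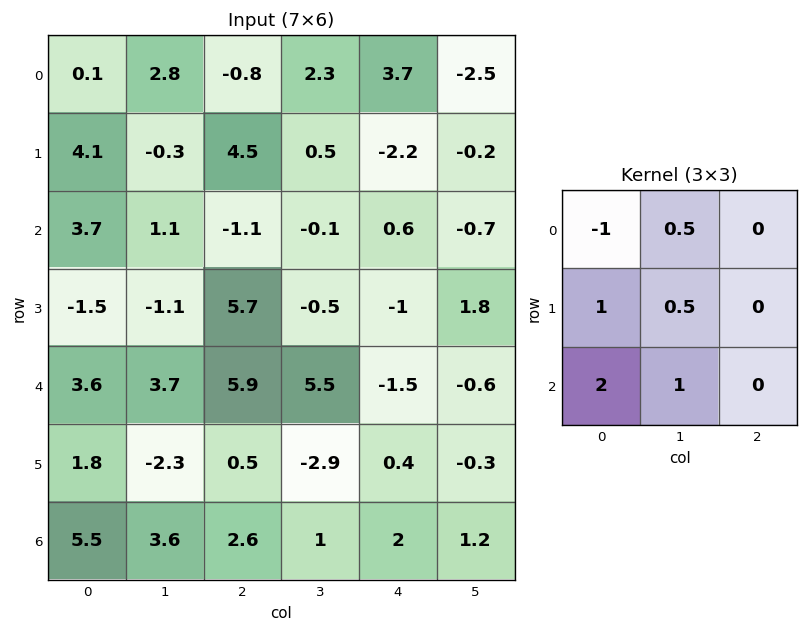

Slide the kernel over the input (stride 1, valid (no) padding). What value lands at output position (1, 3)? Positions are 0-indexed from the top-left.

-3.4

The receptive field on the input at this output position is [0.5 -2.2 -0.2 / -0.1 0.6 -0.7 / -0.5 -1 1.8]. Elementwise product with the kernel and sum: 0.5·-1 + -2.2·0.5 + -0.1·1 + 0.6·0.5 + -0.5·2 + -1·1.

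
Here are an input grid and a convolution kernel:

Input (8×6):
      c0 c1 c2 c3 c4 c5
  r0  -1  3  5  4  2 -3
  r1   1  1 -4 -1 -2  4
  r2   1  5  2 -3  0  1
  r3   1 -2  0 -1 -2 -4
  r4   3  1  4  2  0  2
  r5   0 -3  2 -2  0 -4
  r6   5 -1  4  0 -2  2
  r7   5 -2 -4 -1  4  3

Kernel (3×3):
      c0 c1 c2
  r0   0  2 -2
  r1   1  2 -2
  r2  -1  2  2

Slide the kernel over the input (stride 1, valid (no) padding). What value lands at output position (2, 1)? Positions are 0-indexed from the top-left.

The receptive field on the input at this output position is [5 2 -3 / -2 0 -1 / 1 4 2]. Elementwise product with the kernel and sum: 2·2 + -3·-2 + -2·1 + 0·2 + -1·-2 + 1·-1 + 4·2 + 2·2.

21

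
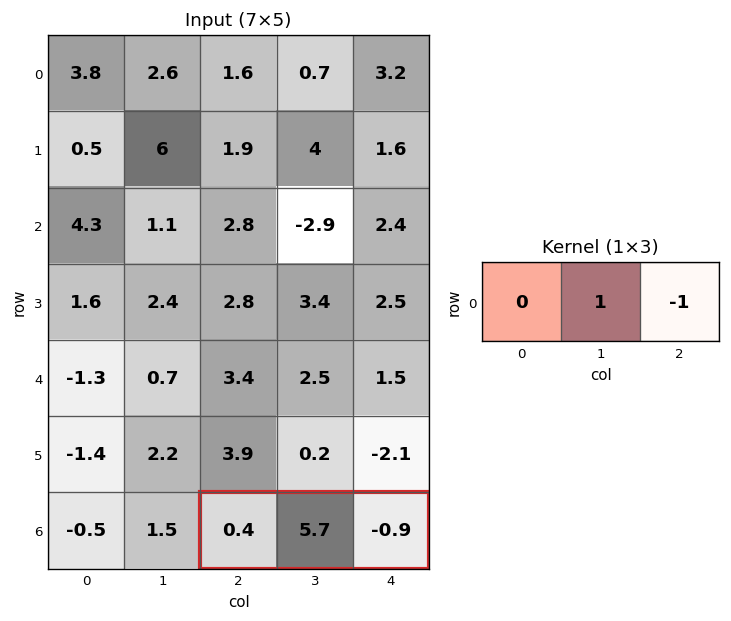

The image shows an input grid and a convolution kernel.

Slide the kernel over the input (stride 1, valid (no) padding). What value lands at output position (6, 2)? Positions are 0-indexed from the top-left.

The receptive field on the input at this output position is [0.4 5.7 -0.9]. Elementwise product with the kernel and sum: 5.7·1 + -0.9·-1.

6.6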